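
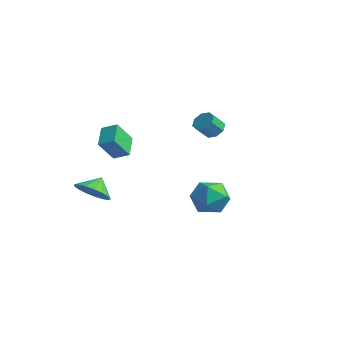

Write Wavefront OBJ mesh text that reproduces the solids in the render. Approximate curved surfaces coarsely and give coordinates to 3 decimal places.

v 1.031 0.409 -1.054
v 1.924 1.222 -0.991
v 1.796 -0.302 -2.709
v 2.689 0.511 -2.646
v 2.634 -0.39 -1.842
v 2.162 0.049 -0.819
v 1.558 0.871 -2.881
v 1.086 1.31 -1.858
v 2.25 1.508 -2.12
v 2.915 0.728 -1.478
v 0.805 0.192 -2.222
v 1.47 -0.588 -1.58
v -2.493 4.286 0.672
v -2.054 4.681 1.085
v -2.108 3.908 1.88
v -2.547 3.514 1.468
v -2.586 4.802 1.167
v -2.639 4.029 1.962
v -3.063 4.621 0.959
v -3.116 3.848 1.754
v -3.207 4.244 0.583
v -3.26 3.471 1.379
v -2.932 3.892 0.26
v -2.986 3.119 1.055
v -2.401 3.771 0.178
v -2.454 2.998 0.973
v -1.924 3.952 0.386
v -1.977 3.179 1.181
v -1.78 4.329 0.761
v -1.833 3.556 1.557
v -4.648 -0.813 0.307
v -4.666 -1.799 1.604
v -3.885 -0.303 0.705
v -3.904 -1.289 2.003
v -3.696 -1.711 -0.363
v -3.715 -2.697 0.935
v -2.934 -1.201 0.036
v -2.952 -2.187 1.333
v -3.436 -3.331 -2.349
v -2.378 -3.03 -2.376
v -3.644 -2.529 -1.551
v -2.605 -2.725 -2.74
v -3.022 -2.559 -3.015
v -3.534 -2.57 -3.138
v -4.024 -2.755 -3.08
v -4.378 -3.072 -2.854
v -4.517 -3.448 -2.513
v -4.409 -3.797 -2.134
v -4.077 -4.04 -1.805
v -3.599 -4.119 -1.6
v -3.083 -4.019 -1.567
v -2.648 -3.76 -1.713
v -2.394 -3.403 -2.005
f 1 12 6
f 1 6 2
f 1 2 8
f 1 8 11
f 1 11 12
f 2 6 10
f 6 12 5
f 12 11 3
f 11 8 7
f 8 2 9
f 4 10 5
f 4 5 3
f 4 3 7
f 4 7 9
f 4 9 10
f 5 10 6
f 3 5 12
f 7 3 11
f 9 7 8
f 10 9 2
f 14 13 17
f 14 17 15
f 15 17 18
f 15 18 16
f 17 13 19
f 17 19 18
f 18 19 20
f 18 20 16
f 19 13 21
f 19 21 20
f 20 21 22
f 20 22 16
f 21 13 23
f 21 23 22
f 22 23 24
f 22 24 16
f 23 13 25
f 23 25 24
f 24 25 26
f 24 26 16
f 25 13 27
f 25 27 26
f 26 27 28
f 26 28 16
f 27 13 29
f 27 29 28
f 28 29 30
f 28 30 16
f 29 13 14
f 29 14 30
f 30 14 15
f 30 15 16
f 32 34 31
f 35 32 31
f 31 34 33
f 33 35 31
f 32 38 34
f 36 32 35
f 36 38 32
f 34 38 33
f 37 35 33
f 33 38 37
f 37 36 35
f 38 36 37
f 40 39 42
f 40 42 41
f 42 39 43
f 42 43 41
f 43 39 44
f 43 44 41
f 44 39 45
f 44 45 41
f 45 39 46
f 45 46 41
f 46 39 47
f 46 47 41
f 47 39 48
f 47 48 41
f 48 39 49
f 48 49 41
f 49 39 50
f 49 50 41
f 50 39 51
f 50 51 41
f 51 39 52
f 51 52 41
f 52 39 53
f 52 53 41
f 53 39 40
f 53 40 41



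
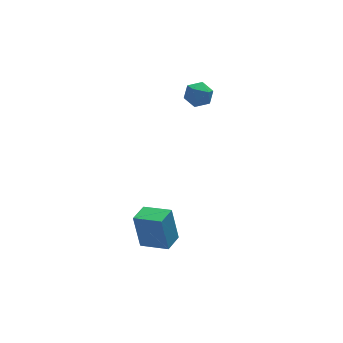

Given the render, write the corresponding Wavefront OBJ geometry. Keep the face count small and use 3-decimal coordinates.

v -3.134 -4.08 -4.554
v -3.377 -3.617 -2.427
v -2.239 -3.17 -4.65
v -2.483 -2.707 -2.523
v -1.897 -5.253 -4.157
v -2.141 -4.79 -2.03
v -1.003 -4.343 -4.253
v -1.246 -3.88 -2.126
v 1.266 0.753 4.2
v 2.066 0.872 3.775
v 1.314 -0.692 3.885
v 2.114 -0.573 3.46
v 2.062 -0.483 4.368
v 2.032 0.41 4.563
v 1.348 -0.23 3.097
v 1.318 0.663 3.292
v 2.117 0.265 3.093
v 2.558 0.108 3.879
v 0.822 0.072 3.781
v 1.263 -0.085 4.567
f 2 4 1
f 5 2 1
f 1 4 3
f 3 5 1
f 2 8 4
f 6 2 5
f 6 8 2
f 4 8 3
f 7 5 3
f 3 8 7
f 7 6 5
f 8 6 7
f 9 20 14
f 9 14 10
f 9 10 16
f 9 16 19
f 9 19 20
f 10 14 18
f 14 20 13
f 20 19 11
f 19 16 15
f 16 10 17
f 12 18 13
f 12 13 11
f 12 11 15
f 12 15 17
f 12 17 18
f 13 18 14
f 11 13 20
f 15 11 19
f 17 15 16
f 18 17 10



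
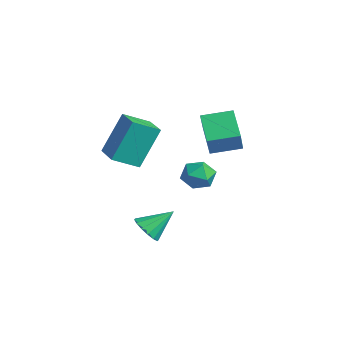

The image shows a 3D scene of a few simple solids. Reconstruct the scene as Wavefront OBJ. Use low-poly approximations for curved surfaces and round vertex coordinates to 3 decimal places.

v 0.392 1.963 -0.123
v 1.126 2.249 -0.447
v 0.534 0.791 -0.833
v 1.268 1.077 -1.157
v 1.216 0.879 -0.33
v 1.128 1.603 0.109
v 0.532 1.437 -1.389
v 0.444 2.161 -0.95
v 1.213 1.923 -1.229
v 1.635 1.579 -0.575
v 0.025 1.461 -0.705
v 0.447 1.117 -0.051
v 2.123 -1.426 -2.722
v 2.717 -1.167 -3.156
v 2.317 -0.254 -1.758
v 2.389 -0.987 -3.309
v 1.99 -0.926 -3.305
v 1.627 -0.998 -3.144
v 1.397 -1.185 -2.87
v 1.361 -1.437 -2.556
v 1.53 -1.686 -2.287
v 1.858 -1.865 -2.134
v 2.257 -1.927 -2.139
v 2.62 -1.855 -2.3
v 2.85 -1.668 -2.573
v 2.886 -1.416 -2.887
v 0.795 2.074 0.554
v -0.548 2.344 1.456
v 1.244 3.439 0.813
v -0.099 3.709 1.715
v 1.479 1.631 1.705
v 0.136 1.901 2.607
v 1.928 2.996 1.964
v 0.585 3.266 2.866
v 0.892 -2.92 1.745
v 0.756 -1.917 3.665
v 1.047 -1.736 1.137
v 0.91 -0.733 3.057
v 2.33 -3.027 1.903
v 2.193 -2.024 3.823
v 2.484 -1.843 1.295
v 2.348 -0.84 3.215
f 1 12 6
f 1 6 2
f 1 2 8
f 1 8 11
f 1 11 12
f 2 6 10
f 6 12 5
f 12 11 3
f 11 8 7
f 8 2 9
f 4 10 5
f 4 5 3
f 4 3 7
f 4 7 9
f 4 9 10
f 5 10 6
f 3 5 12
f 7 3 11
f 9 7 8
f 10 9 2
f 14 13 16
f 14 16 15
f 16 13 17
f 16 17 15
f 17 13 18
f 17 18 15
f 18 13 19
f 18 19 15
f 19 13 20
f 19 20 15
f 20 13 21
f 20 21 15
f 21 13 22
f 21 22 15
f 22 13 23
f 22 23 15
f 23 13 24
f 23 24 15
f 24 13 25
f 24 25 15
f 25 13 26
f 25 26 15
f 26 13 14
f 26 14 15
f 28 30 27
f 31 28 27
f 27 30 29
f 29 31 27
f 28 34 30
f 32 28 31
f 32 34 28
f 30 34 29
f 33 31 29
f 29 34 33
f 33 32 31
f 34 32 33
f 36 38 35
f 39 36 35
f 35 38 37
f 37 39 35
f 36 42 38
f 40 36 39
f 40 42 36
f 38 42 37
f 41 39 37
f 37 42 41
f 41 40 39
f 42 40 41



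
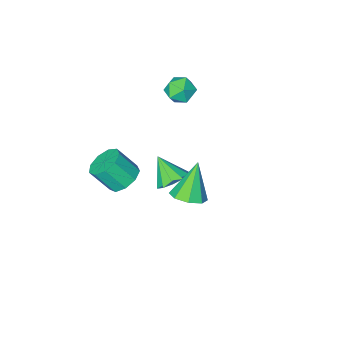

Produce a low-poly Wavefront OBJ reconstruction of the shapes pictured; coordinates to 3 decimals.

v 0.913 -2.161 -2.146
v 1.765 -2.252 -2.719
v 2.558 -2.951 -1.426
v 1.707 -2.859 -0.854
v 1.765 -1.632 -2.384
v 2.558 -2.331 -1.091
v 1.367 -1.26 -1.938
v 2.16 -1.958 -0.645
v 0.756 -1.309 -1.589
v 1.55 -2.007 -0.297
v 0.219 -1.756 -1.502
v 1.013 -2.455 -0.209
v 0.007 -2.393 -1.716
v 0.8 -3.092 -0.423
v 0.219 -2.921 -2.131
v 1.012 -3.62 -0.839
v 0.756 -3.093 -2.554
v 1.549 -3.792 -1.261
v 1.366 -2.829 -2.786
v 2.16 -3.528 -1.493
v -1.255 -0.862 -2.359
v -0.558 -1.313 -2.898
v -1.005 -1.978 -1.101
v -0.286 -0.878 -2.565
v -0.385 -0.436 -2.153
v -0.815 -0.157 -1.82
v -1.414 -0.147 -1.692
v -1.951 -0.41 -1.819
v -2.223 -0.846 -2.152
v -2.124 -1.287 -2.564
v -1.694 -1.566 -2.898
v -1.095 -1.576 -3.025
v 0.764 3.785 1.594
v 1.624 3.891 2.031
v -0.124 3.255 3.466
v 1.23 4.52 2.023
v 0.564 4.719 1.763
v 0.015 4.371 1.404
v -0.095 3.68 1.156
v 0.299 3.051 1.164
v 0.965 2.852 1.424
v 1.514 3.2 1.783
v -3.775 -3.148 2.929
v -3.459 -2.608 2.22
v -2.401 -3.072 3.6
v -2.085 -2.532 2.891
v -2.726 -2.189 3.497
v -3.575 -2.236 3.082
v -2.285 -3.444 2.738
v -3.134 -3.491 2.323
v -2.538 -2.791 2.101
v -2.81 -2.015 2.57
v -3.05 -3.665 3.25
v -3.322 -2.889 3.719
f 2 1 5
f 2 5 3
f 3 5 6
f 3 6 4
f 5 1 7
f 5 7 6
f 6 7 8
f 6 8 4
f 7 1 9
f 7 9 8
f 8 9 10
f 8 10 4
f 9 1 11
f 9 11 10
f 10 11 12
f 10 12 4
f 11 1 13
f 11 13 12
f 12 13 14
f 12 14 4
f 13 1 15
f 13 15 14
f 14 15 16
f 14 16 4
f 15 1 17
f 15 17 16
f 16 17 18
f 16 18 4
f 17 1 19
f 17 19 18
f 18 19 20
f 18 20 4
f 19 1 2
f 19 2 20
f 20 2 3
f 20 3 4
f 22 21 24
f 22 24 23
f 24 21 25
f 24 25 23
f 25 21 26
f 25 26 23
f 26 21 27
f 26 27 23
f 27 21 28
f 27 28 23
f 28 21 29
f 28 29 23
f 29 21 30
f 29 30 23
f 30 21 31
f 30 31 23
f 31 21 32
f 31 32 23
f 32 21 22
f 32 22 23
f 34 33 36
f 34 36 35
f 36 33 37
f 36 37 35
f 37 33 38
f 37 38 35
f 38 33 39
f 38 39 35
f 39 33 40
f 39 40 35
f 40 33 41
f 40 41 35
f 41 33 42
f 41 42 35
f 42 33 34
f 42 34 35
f 43 54 48
f 43 48 44
f 43 44 50
f 43 50 53
f 43 53 54
f 44 48 52
f 48 54 47
f 54 53 45
f 53 50 49
f 50 44 51
f 46 52 47
f 46 47 45
f 46 45 49
f 46 49 51
f 46 51 52
f 47 52 48
f 45 47 54
f 49 45 53
f 51 49 50
f 52 51 44



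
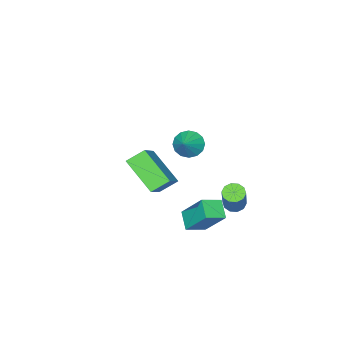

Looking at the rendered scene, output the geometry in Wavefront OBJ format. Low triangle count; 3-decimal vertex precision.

v -1.993 3.001 -4.719
v -1.47 2.805 -4.91
v -0.585 3.563 -3.273
v -1.107 3.759 -3.081
v -1.519 3.142 -5.04
v -0.633 3.9 -3.403
v -1.748 3.425 -5.047
v -0.863 4.184 -3.41
v -2.071 3.546 -4.929
v -1.186 4.305 -3.292
v -2.364 3.459 -4.73
v -1.479 4.218 -3.093
v -2.515 3.197 -4.527
v -1.63 3.955 -2.89
v -2.467 2.86 -4.397
v -1.581 3.618 -2.76
v -2.237 2.576 -4.39
v -1.352 3.335 -2.753
v -1.914 2.455 -4.508
v -1.029 3.214 -2.871
v -1.621 2.542 -4.707
v -0.736 3.301 -3.07
v -3.079 -1.224 -3.078
v -2.5 -1.64 -3.522
v -2.121 -0.696 -2.322
v -2.547 -1.259 -3.727
v -2.738 -0.87 -3.759
v -3.019 -0.575 -3.608
v -3.317 -0.454 -3.315
v -3.551 -0.54 -2.958
v -3.659 -0.809 -2.634
v -3.611 -1.189 -2.429
v -3.421 -1.579 -2.397
v -3.139 -1.874 -2.549
v -2.841 -1.994 -2.841
v -2.607 -1.909 -3.198
v 0.945 2.264 -4.198
v 0.851 3.505 -2.684
v -0.045 2.62 -4.551
v -0.139 3.861 -3.037
v 1.439 3.039 -4.803
v 1.345 4.28 -3.289
v 0.449 3.395 -5.156
v 0.355 4.636 -3.642
v 3.082 2.947 -1.195
v 3.03 1.257 0.034
v 2.309 3.398 -0.608
v 2.257 1.708 0.621
v 4.403 3.732 -0.061
v 4.351 2.042 1.168
v 3.63 4.183 0.526
v 3.578 2.493 1.755
f 2 1 5
f 2 5 3
f 3 5 6
f 3 6 4
f 5 1 7
f 5 7 6
f 6 7 8
f 6 8 4
f 7 1 9
f 7 9 8
f 8 9 10
f 8 10 4
f 9 1 11
f 9 11 10
f 10 11 12
f 10 12 4
f 11 1 13
f 11 13 12
f 12 13 14
f 12 14 4
f 13 1 15
f 13 15 14
f 14 15 16
f 14 16 4
f 15 1 17
f 15 17 16
f 16 17 18
f 16 18 4
f 17 1 19
f 17 19 18
f 18 19 20
f 18 20 4
f 19 1 21
f 19 21 20
f 20 21 22
f 20 22 4
f 21 1 2
f 21 2 22
f 22 2 3
f 22 3 4
f 24 23 26
f 24 26 25
f 26 23 27
f 26 27 25
f 27 23 28
f 27 28 25
f 28 23 29
f 28 29 25
f 29 23 30
f 29 30 25
f 30 23 31
f 30 31 25
f 31 23 32
f 31 32 25
f 32 23 33
f 32 33 25
f 33 23 34
f 33 34 25
f 34 23 35
f 34 35 25
f 35 23 36
f 35 36 25
f 36 23 24
f 36 24 25
f 38 40 37
f 41 38 37
f 37 40 39
f 39 41 37
f 38 44 40
f 42 38 41
f 42 44 38
f 40 44 39
f 43 41 39
f 39 44 43
f 43 42 41
f 44 42 43
f 46 48 45
f 49 46 45
f 45 48 47
f 47 49 45
f 46 52 48
f 50 46 49
f 50 52 46
f 48 52 47
f 51 49 47
f 47 52 51
f 51 50 49
f 52 50 51



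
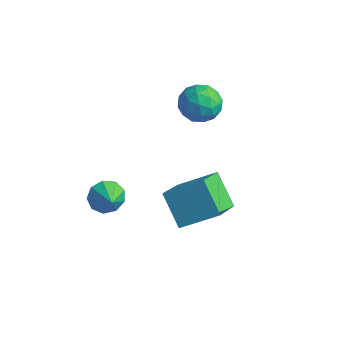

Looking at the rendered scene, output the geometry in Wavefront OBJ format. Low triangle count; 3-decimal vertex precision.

v 0.864 0.455 -3.228
v 1.311 -1.058 -2.205
v -0.427 0.905 -1.997
v 0.02 -0.607 -0.975
v 2.22 1.547 -2.205
v 2.667 0.035 -1.183
v 0.929 1.998 -0.975
v 1.376 0.485 0.048
v -1.147 2.602 2.534
v -0.65 3.181 3.211
v -0.01 1.419 2.709
v 0.487 1.998 3.386
v -0.421 1.6 3.625
v -1.124 2.331 3.516
v 0.464 2.269 2.404
v -0.239 3 2.295
v 0.346 2.975 3.13
v -0.201 2.561 3.885
v -0.459 2.039 2.035
v -1.006 1.625 2.79
v -0.998 2.995 2.857
v 0.338 1.605 3.063
v -0.195 1.371 3.204
v 0.097 1.711 3.602
v -1.277 2.496 3.036
v -0.985 2.836 3.434
v -0.85 1.907 3.678
v 0.325 1.764 2.486
v 0.617 2.104 2.884
v -0.757 2.889 2.318
v -0.465 3.229 2.716
v 0.19 2.693 2.242
v -0.121 3.214 3.207
v 0.547 2.519 3.311
v 0.534 2.678 2.733
v 0.121 3.108 2.669
v -0.443 2.971 3.651
v 0.226 2.276 3.755
v -0.308 2.042 3.895
v -0.721 2.472 3.831
v 0.143 2.85 3.604
v -0.886 2.324 2.165
v -0.217 1.629 2.269
v 0.061 2.128 2.089
v -0.352 2.558 2.025
v -1.207 2.081 2.609
v -0.539 1.386 2.713
v -0.781 1.492 3.251
v -1.194 1.922 3.187
v -0.803 1.75 2.316
v -1.899 -2.06 -1.373
v -1.363 -2.032 -2.033
v -1.101 -2.58 -0.747
v -1.305 -1.553 -1.709
v -1.524 -1.311 -1.228
v -1.919 -1.419 -0.815
v -2.304 -1.827 -0.663
v -2.5 -2.344 -0.844
v -2.414 -2.728 -1.272
v -2.088 -2.799 -1.747
v -1.672 -2.525 -2.048
f 2 4 1
f 5 2 1
f 1 4 3
f 3 5 1
f 2 8 4
f 6 2 5
f 6 8 2
f 4 8 3
f 7 5 3
f 3 8 7
f 7 6 5
f 8 6 7
f 9 46 25
f 46 20 49
f 25 49 14
f 46 49 25
f 9 25 21
f 25 14 26
f 21 26 10
f 25 26 21
f 9 21 30
f 21 10 31
f 30 31 16
f 21 31 30
f 9 30 42
f 30 16 45
f 42 45 19
f 30 45 42
f 9 42 46
f 42 19 50
f 46 50 20
f 42 50 46
f 10 26 37
f 26 14 40
f 37 40 18
f 26 40 37
f 14 49 27
f 49 20 48
f 27 48 13
f 49 48 27
f 20 50 47
f 50 19 43
f 47 43 11
f 50 43 47
f 19 45 44
f 45 16 32
f 44 32 15
f 45 32 44
f 16 31 36
f 31 10 33
f 36 33 17
f 31 33 36
f 12 38 24
f 38 18 39
f 24 39 13
f 38 39 24
f 12 24 22
f 24 13 23
f 22 23 11
f 24 23 22
f 12 22 29
f 22 11 28
f 29 28 15
f 22 28 29
f 12 29 34
f 29 15 35
f 34 35 17
f 29 35 34
f 12 34 38
f 34 17 41
f 38 41 18
f 34 41 38
f 13 39 27
f 39 18 40
f 27 40 14
f 39 40 27
f 11 23 47
f 23 13 48
f 47 48 20
f 23 48 47
f 15 28 44
f 28 11 43
f 44 43 19
f 28 43 44
f 17 35 36
f 35 15 32
f 36 32 16
f 35 32 36
f 18 41 37
f 41 17 33
f 37 33 10
f 41 33 37
f 52 51 54
f 52 54 53
f 54 51 55
f 54 55 53
f 55 51 56
f 55 56 53
f 56 51 57
f 56 57 53
f 57 51 58
f 57 58 53
f 58 51 59
f 58 59 53
f 59 51 60
f 59 60 53
f 60 51 61
f 60 61 53
f 61 51 52
f 61 52 53



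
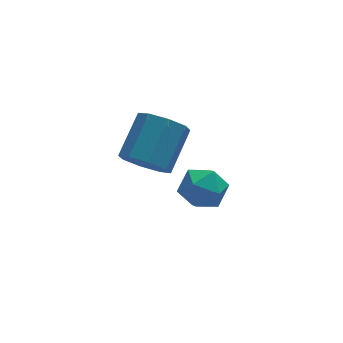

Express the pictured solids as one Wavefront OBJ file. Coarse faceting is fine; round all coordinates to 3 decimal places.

v -0.167 -4.515 1.641
v 0.487 -4.316 0.831
v 1.621 -3.085 2.049
v 0.967 -3.285 2.859
v -0.128 -3.788 0.87
v 1.006 -2.558 2.089
v -0.766 -3.686 1.362
v 0.368 -2.456 2.58
v -1.053 -4.07 2.016
v 0.081 -2.84 3.234
v -0.821 -4.715 2.451
v 0.313 -3.484 3.669
v -0.206 -5.242 2.411
v 0.928 -4.012 3.63
v 0.432 -5.344 1.92
v 1.566 -4.114 3.138
v 0.719 -4.96 1.266
v 1.853 -3.73 2.484
v 3.1 -2.787 -2.551
v 3.592 -3.333 -1.742
v 1.528 -3.087 -1.798
v 2.02 -3.633 -0.989
v 2.151 -2.551 -1.077
v 3.123 -2.365 -1.543
v 1.997 -4.055 -1.997
v 2.969 -3.869 -2.463
v 2.911 -4.116 -1.399
v 3.005 -3.187 -0.831
v 2.115 -3.233 -2.709
v 2.209 -2.304 -2.141
f 2 1 5
f 2 5 3
f 3 5 6
f 3 6 4
f 5 1 7
f 5 7 6
f 6 7 8
f 6 8 4
f 7 1 9
f 7 9 8
f 8 9 10
f 8 10 4
f 9 1 11
f 9 11 10
f 10 11 12
f 10 12 4
f 11 1 13
f 11 13 12
f 12 13 14
f 12 14 4
f 13 1 15
f 13 15 14
f 14 15 16
f 14 16 4
f 15 1 17
f 15 17 16
f 16 17 18
f 16 18 4
f 17 1 2
f 17 2 18
f 18 2 3
f 18 3 4
f 19 30 24
f 19 24 20
f 19 20 26
f 19 26 29
f 19 29 30
f 20 24 28
f 24 30 23
f 30 29 21
f 29 26 25
f 26 20 27
f 22 28 23
f 22 23 21
f 22 21 25
f 22 25 27
f 22 27 28
f 23 28 24
f 21 23 30
f 25 21 29
f 27 25 26
f 28 27 20



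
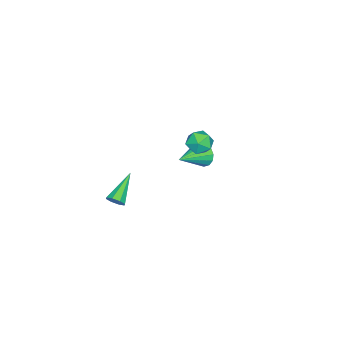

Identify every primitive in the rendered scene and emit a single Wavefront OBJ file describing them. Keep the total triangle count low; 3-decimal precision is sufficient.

v -0.511 4.078 3.339
v -0.065 3.999 4.098
v 0.245 3.001 2.782
v 0.691 2.922 3.541
v -0.164 2.702 3.506
v -0.631 3.368 3.85
v 0.811 3.632 3.03
v 0.344 4.298 3.374
v 0.752 3.723 3.907
v 0.149 3.148 4.201
v 0.031 3.852 2.679
v -0.572 3.277 2.973
v 4.703 0.662 0.869
v 4.932 1.056 1.244
v 2.937 0.678 1.931
v 4.723 1.251 0.894
v 4.503 1.101 0.53
v 4.4 0.693 0.364
v 4.474 0.268 0.495
v 4.683 0.073 0.845
v 4.903 0.223 1.209
v 5.006 0.63 1.375
v -3.944 1.782 -1.481
v -3.563 2.082 -2.216
v -2.136 1.158 -0.799
v -3.551 2.432 -1.926
v -3.644 2.609 -1.516
v -3.818 2.564 -1.098
v -4.025 2.31 -0.782
v -4.211 1.914 -0.653
v -4.324 1.483 -0.746
v -4.336 1.132 -1.037
v -4.243 0.956 -1.446
v -4.069 1 -1.865
v -3.862 1.255 -2.181
v -3.676 1.65 -2.309
f 1 12 6
f 1 6 2
f 1 2 8
f 1 8 11
f 1 11 12
f 2 6 10
f 6 12 5
f 12 11 3
f 11 8 7
f 8 2 9
f 4 10 5
f 4 5 3
f 4 3 7
f 4 7 9
f 4 9 10
f 5 10 6
f 3 5 12
f 7 3 11
f 9 7 8
f 10 9 2
f 14 13 16
f 14 16 15
f 16 13 17
f 16 17 15
f 17 13 18
f 17 18 15
f 18 13 19
f 18 19 15
f 19 13 20
f 19 20 15
f 20 13 21
f 20 21 15
f 21 13 22
f 21 22 15
f 22 13 14
f 22 14 15
f 24 23 26
f 24 26 25
f 26 23 27
f 26 27 25
f 27 23 28
f 27 28 25
f 28 23 29
f 28 29 25
f 29 23 30
f 29 30 25
f 30 23 31
f 30 31 25
f 31 23 32
f 31 32 25
f 32 23 33
f 32 33 25
f 33 23 34
f 33 34 25
f 34 23 35
f 34 35 25
f 35 23 36
f 35 36 25
f 36 23 24
f 36 24 25



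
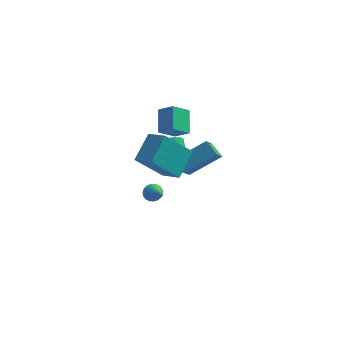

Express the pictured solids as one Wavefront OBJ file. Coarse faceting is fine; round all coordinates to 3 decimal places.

v -0.918 1.92 -3.08
v -0.647 1.802 -3.556
v -0.082 0.86 -2.34
v -0.514 1.97 -3.465
v -0.451 2.129 -3.308
v -0.468 2.253 -3.111
v -0.563 2.319 -2.909
v -0.72 2.316 -2.737
v -0.911 2.245 -2.624
v -1.102 2.117 -2.589
v -1.262 1.956 -2.64
v -1.363 1.788 -2.767
v -1.386 1.644 -2.948
v -1.329 1.547 -3.152
v -1.2 1.514 -3.343
v -1.023 1.552 -3.489
v -0.827 1.654 -3.564
v -0 2.909 0.806
v -0.668 2.148 1.505
v -0.311 4.04 1.742
v -0.978 3.279 2.44
v 0.838 2.681 1.36
v 0.171 1.92 2.058
v 0.528 3.812 2.295
v -0.14 3.051 2.994
v 0.339 2.167 -1.291
v 0.888 2.206 -1.028
v 0.19 3.652 0.214
v -0.359 3.613 -0.049
v 0.907 2.377 -1.215
v 0.209 3.822 0.027
v 0.828 2.511 -1.416
v 0.13 3.956 -0.173
v 0.664 2.585 -1.595
v -0.034 4.03 -0.352
v 0.444 2.588 -1.721
v -0.254 4.033 -0.478
v 0.206 2.517 -1.773
v -0.492 3.963 -0.53
v -0.009 2.387 -1.742
v -0.707 3.832 -0.499
v -0.164 2.218 -1.633
v -0.862 3.663 -0.39
v -0.232 2.041 -1.465
v -0.93 3.486 -0.222
v -0.201 1.885 -1.267
v -0.899 3.33 -0.024
v -0.077 1.778 -1.073
v -0.775 3.224 0.17
v 0.119 1.739 -0.917
v -0.579 3.184 0.326
v 0.353 1.774 -0.826
v -0.345 3.219 0.417
v 0.585 1.876 -0.815
v -0.113 3.322 0.428
v 0.774 2.03 -0.887
v 0.076 3.475 0.356
v 0.834 -2.504 1.824
v -0.296 -3.407 3.387
v 1.151 -1.159 2.83
v 0.022 -2.062 4.394
v 1.818 -3.038 2.226
v 0.689 -3.941 3.79
v 2.136 -1.693 3.233
v 1.006 -2.596 4.796
v 0.942 -0.943 1.89
v 2.386 -0.056 2.914
v 0.918 0.299 0.849
v 2.362 1.185 1.873
v 1.598 -1.385 1.347
v 3.042 -0.499 2.371
v 1.574 -0.144 0.306
v 3.018 0.743 1.33
f 2 1 4
f 2 4 3
f 4 1 5
f 4 5 3
f 5 1 6
f 5 6 3
f 6 1 7
f 6 7 3
f 7 1 8
f 7 8 3
f 8 1 9
f 8 9 3
f 9 1 10
f 9 10 3
f 10 1 11
f 10 11 3
f 11 1 12
f 11 12 3
f 12 1 13
f 12 13 3
f 13 1 14
f 13 14 3
f 14 1 15
f 14 15 3
f 15 1 16
f 15 16 3
f 16 1 17
f 16 17 3
f 17 1 2
f 17 2 3
f 19 21 18
f 22 19 18
f 18 21 20
f 20 22 18
f 19 25 21
f 23 19 22
f 23 25 19
f 21 25 20
f 24 22 20
f 20 25 24
f 24 23 22
f 25 23 24
f 27 26 30
f 27 30 28
f 28 30 31
f 28 31 29
f 30 26 32
f 30 32 31
f 31 32 33
f 31 33 29
f 32 26 34
f 32 34 33
f 33 34 35
f 33 35 29
f 34 26 36
f 34 36 35
f 35 36 37
f 35 37 29
f 36 26 38
f 36 38 37
f 37 38 39
f 37 39 29
f 38 26 40
f 38 40 39
f 39 40 41
f 39 41 29
f 40 26 42
f 40 42 41
f 41 42 43
f 41 43 29
f 42 26 44
f 42 44 43
f 43 44 45
f 43 45 29
f 44 26 46
f 44 46 45
f 45 46 47
f 45 47 29
f 46 26 48
f 46 48 47
f 47 48 49
f 47 49 29
f 48 26 50
f 48 50 49
f 49 50 51
f 49 51 29
f 50 26 52
f 50 52 51
f 51 52 53
f 51 53 29
f 52 26 54
f 52 54 53
f 53 54 55
f 53 55 29
f 54 26 56
f 54 56 55
f 55 56 57
f 55 57 29
f 56 26 27
f 56 27 57
f 57 27 28
f 57 28 29
f 59 61 58
f 62 59 58
f 58 61 60
f 60 62 58
f 59 65 61
f 63 59 62
f 63 65 59
f 61 65 60
f 64 62 60
f 60 65 64
f 64 63 62
f 65 63 64
f 67 69 66
f 70 67 66
f 66 69 68
f 68 70 66
f 67 73 69
f 71 67 70
f 71 73 67
f 69 73 68
f 72 70 68
f 68 73 72
f 72 71 70
f 73 71 72



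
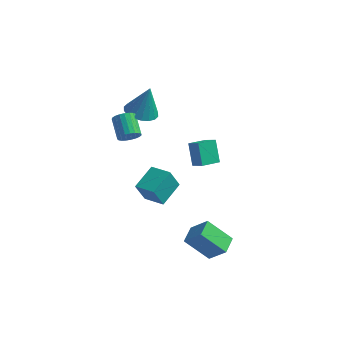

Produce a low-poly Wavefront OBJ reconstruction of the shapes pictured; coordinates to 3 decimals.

v 2.438 -3.933 -5.298
v 0.921 -4.096 -3.914
v 2.45 -2.703 -5.141
v 0.933 -2.866 -3.757
v 3.527 -4.094 -4.123
v 2.01 -4.257 -2.739
v 3.539 -2.864 -3.966
v 2.022 -3.027 -2.582
v 0.496 0.587 -0.942
v -0.046 1.408 0.37
v -0.248 0.928 -1.463
v -0.79 1.749 -0.151
v 1.25 1.671 -1.309
v 0.708 2.492 0.003
v 0.506 2.012 -1.83
v -0.036 2.833 -0.518
v -3.102 0.243 -5.029
v -3.575 -0.158 -3.586
v -2.634 1.922 -4.408
v -3.106 1.521 -2.966
v -1.714 -0.261 -4.714
v -2.186 -0.662 -3.272
v -1.245 1.418 -4.094
v -1.718 1.017 -2.651
v -3.607 -0.887 1.91
v -3.03 -0.81 2.368
v -3.797 0.303 3.147
v -4.373 0.227 2.69
v -2.963 -0.608 2.146
v -3.729 0.505 2.925
v -3.007 -0.454 1.883
v -3.773 0.659 2.662
v -3.154 -0.375 1.625
v -3.921 0.738 2.404
v -3.38 -0.385 1.416
v -4.147 0.729 2.195
v -3.645 -0.481 1.293
v -4.412 0.632 2.072
v -3.903 -0.647 1.276
v -4.67 0.466 2.055
v -4.11 -0.855 1.369
v -4.877 0.258 2.148
v -4.23 -1.068 1.556
v -4.997 0.045 2.335
v -4.243 -1.25 1.804
v -5.009 -0.137 2.583
v -4.145 -1.369 2.07
v -4.911 -0.256 2.849
v -3.954 -1.405 2.309
v -4.72 -0.291 3.088
v -3.703 -1.351 2.479
v -4.47 -0.237 3.258
v -3.435 -1.216 2.55
v -4.202 -0.103 3.329
v -3.198 -1.025 2.511
v -3.964 0.088 3.29
v -3.582 1.072 2.693
v -2.568 0.71 2.528
v -3.118 1.448 4.727
v -2.53 1.184 2.432
v -2.701 1.636 2.387
v -3.046 1.976 2.404
v -3.498 2.137 2.477
v -3.966 2.088 2.593
v -4.359 1.837 2.729
v -4.597 1.435 2.858
v -4.635 0.961 2.954
v -4.464 0.509 2.999
v -4.119 0.168 2.982
v -3.667 0.007 2.909
v -3.199 0.057 2.793
v -2.806 0.308 2.657
f 2 4 1
f 5 2 1
f 1 4 3
f 3 5 1
f 2 8 4
f 6 2 5
f 6 8 2
f 4 8 3
f 7 5 3
f 3 8 7
f 7 6 5
f 8 6 7
f 10 12 9
f 13 10 9
f 9 12 11
f 11 13 9
f 10 16 12
f 14 10 13
f 14 16 10
f 12 16 11
f 15 13 11
f 11 16 15
f 15 14 13
f 16 14 15
f 18 20 17
f 21 18 17
f 17 20 19
f 19 21 17
f 18 24 20
f 22 18 21
f 22 24 18
f 20 24 19
f 23 21 19
f 19 24 23
f 23 22 21
f 24 22 23
f 26 25 29
f 26 29 27
f 27 29 30
f 27 30 28
f 29 25 31
f 29 31 30
f 30 31 32
f 30 32 28
f 31 25 33
f 31 33 32
f 32 33 34
f 32 34 28
f 33 25 35
f 33 35 34
f 34 35 36
f 34 36 28
f 35 25 37
f 35 37 36
f 36 37 38
f 36 38 28
f 37 25 39
f 37 39 38
f 38 39 40
f 38 40 28
f 39 25 41
f 39 41 40
f 40 41 42
f 40 42 28
f 41 25 43
f 41 43 42
f 42 43 44
f 42 44 28
f 43 25 45
f 43 45 44
f 44 45 46
f 44 46 28
f 45 25 47
f 45 47 46
f 46 47 48
f 46 48 28
f 47 25 49
f 47 49 48
f 48 49 50
f 48 50 28
f 49 25 51
f 49 51 50
f 50 51 52
f 50 52 28
f 51 25 53
f 51 53 52
f 52 53 54
f 52 54 28
f 53 25 55
f 53 55 54
f 54 55 56
f 54 56 28
f 55 25 26
f 55 26 56
f 56 26 27
f 56 27 28
f 58 57 60
f 58 60 59
f 60 57 61
f 60 61 59
f 61 57 62
f 61 62 59
f 62 57 63
f 62 63 59
f 63 57 64
f 63 64 59
f 64 57 65
f 64 65 59
f 65 57 66
f 65 66 59
f 66 57 67
f 66 67 59
f 67 57 68
f 67 68 59
f 68 57 69
f 68 69 59
f 69 57 70
f 69 70 59
f 70 57 71
f 70 71 59
f 71 57 72
f 71 72 59
f 72 57 58
f 72 58 59



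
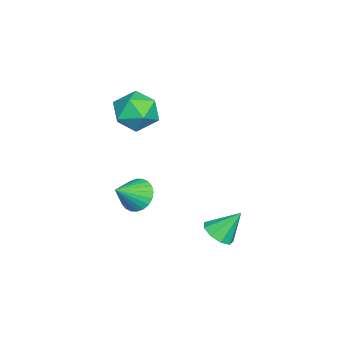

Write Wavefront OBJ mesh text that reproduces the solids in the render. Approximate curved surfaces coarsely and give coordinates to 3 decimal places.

v -3.645 -0.017 0.891
v -2.737 -0.492 1.512
v -4.643 -1.668 1.088
v -3.735 -2.143 1.709
v -4.387 -1.257 2.184
v -3.77 -0.236 2.063
v -3.61 -1.924 0.537
v -2.993 -0.903 0.416
v -2.715 -1.67 1.294
v -3.196 -1.258 2.312
v -4.184 -0.902 0.288
v -4.665 -0.49 1.306
v -1.403 3.166 -4.578
v -1.043 2.602 -4.07
v -1.717 4.114 -3.302
v -0.651 2.979 -4.254
v -0.611 3.444 -4.59
v -0.942 3.779 -4.92
v -1.489 3.826 -5.09
v -1.996 3.565 -5.02
v -2.225 3.117 -4.743
v -2.071 2.692 -4.389
v -1.604 2.488 -4.123
v -2.762 -0.845 -3.636
v -2.393 -1.278 -4.372
v -1.718 -1.575 -2.684
v -2.192 -0.975 -4.36
v -2.079 -0.653 -4.238
v -2.069 -0.36 -4.024
v -2.165 -0.141 -3.751
v -2.351 -0.029 -3.46
v -2.6 -0.041 -3.197
v -2.874 -0.176 -3
v -3.13 -0.412 -2.9
v -3.331 -0.714 -2.912
v -3.445 -1.037 -3.035
v -3.454 -1.33 -3.249
v -3.359 -1.549 -3.521
v -3.172 -1.661 -3.812
v -2.923 -1.649 -4.075
v -2.649 -1.514 -4.272
f 1 12 6
f 1 6 2
f 1 2 8
f 1 8 11
f 1 11 12
f 2 6 10
f 6 12 5
f 12 11 3
f 11 8 7
f 8 2 9
f 4 10 5
f 4 5 3
f 4 3 7
f 4 7 9
f 4 9 10
f 5 10 6
f 3 5 12
f 7 3 11
f 9 7 8
f 10 9 2
f 14 13 16
f 14 16 15
f 16 13 17
f 16 17 15
f 17 13 18
f 17 18 15
f 18 13 19
f 18 19 15
f 19 13 20
f 19 20 15
f 20 13 21
f 20 21 15
f 21 13 22
f 21 22 15
f 22 13 23
f 22 23 15
f 23 13 14
f 23 14 15
f 25 24 27
f 25 27 26
f 27 24 28
f 27 28 26
f 28 24 29
f 28 29 26
f 29 24 30
f 29 30 26
f 30 24 31
f 30 31 26
f 31 24 32
f 31 32 26
f 32 24 33
f 32 33 26
f 33 24 34
f 33 34 26
f 34 24 35
f 34 35 26
f 35 24 36
f 35 36 26
f 36 24 37
f 36 37 26
f 37 24 38
f 37 38 26
f 38 24 39
f 38 39 26
f 39 24 40
f 39 40 26
f 40 24 41
f 40 41 26
f 41 24 25
f 41 25 26



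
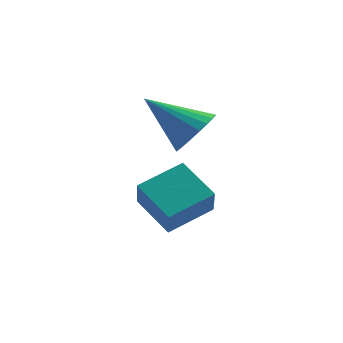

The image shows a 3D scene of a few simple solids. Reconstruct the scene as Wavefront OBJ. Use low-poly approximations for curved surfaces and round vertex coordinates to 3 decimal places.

v -0.233 1.587 0.694
v 0.33 1.822 1.435
v -1.927 1.633 1.966
v 0.24 2.16 1.302
v 0.077 2.411 1.076
v -0.133 2.536 0.792
v -0.357 2.517 0.493
v -0.563 2.356 0.225
v -0.719 2.078 0.028
v -0.8 1.725 -0.068
v -0.796 1.351 -0.047
v -0.705 1.013 0.086
v -0.542 0.762 0.312
v -0.333 0.637 0.595
v -0.108 0.656 0.894
v 0.098 0.817 1.163
v 0.254 1.095 1.36
v 0.335 1.448 1.455
v -2.054 1.232 -2.403
v -1.804 0.429 -1.284
v -0.918 2.42 -1.805
v -0.667 1.617 -0.686
v -0.813 0.463 -3.234
v -0.562 -0.34 -2.115
v 0.324 1.651 -2.636
v 0.574 0.848 -1.517
f 2 1 4
f 2 4 3
f 4 1 5
f 4 5 3
f 5 1 6
f 5 6 3
f 6 1 7
f 6 7 3
f 7 1 8
f 7 8 3
f 8 1 9
f 8 9 3
f 9 1 10
f 9 10 3
f 10 1 11
f 10 11 3
f 11 1 12
f 11 12 3
f 12 1 13
f 12 13 3
f 13 1 14
f 13 14 3
f 14 1 15
f 14 15 3
f 15 1 16
f 15 16 3
f 16 1 17
f 16 17 3
f 17 1 18
f 17 18 3
f 18 1 2
f 18 2 3
f 20 22 19
f 23 20 19
f 19 22 21
f 21 23 19
f 20 26 22
f 24 20 23
f 24 26 20
f 22 26 21
f 25 23 21
f 21 26 25
f 25 24 23
f 26 24 25



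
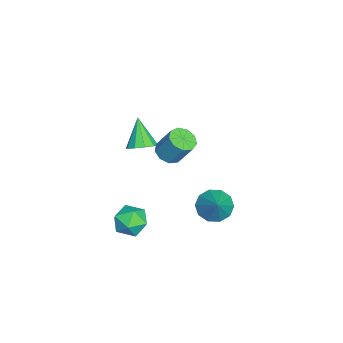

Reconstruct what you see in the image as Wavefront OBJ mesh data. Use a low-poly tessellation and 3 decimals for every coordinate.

v 0.334 -2.217 -3.098
v 1 -1.395 -3.372
v 1.64 -2.965 -2.168
v 2.306 -2.143 -2.442
v 1.468 -1.964 -1.764
v 0.66 -1.502 -2.338
v 1.98 -2.858 -3.202
v 1.172 -2.396 -3.776
v 2.017 -1.791 -3.437
v 1.701 -1.238 -2.548
v 0.939 -3.122 -2.992
v 0.623 -2.569 -2.103
v -1.564 2.02 -3.596
v -0.791 1.754 -4.302
v -0.256 2.34 -2.284
v -0.9 2.41 -4.353
v -1.262 2.918 -4.115
v -1.74 3.082 -3.679
v -2.151 2.841 -3.211
v -2.337 2.287 -2.89
v -2.228 1.63 -2.839
v -1.866 1.123 -3.077
v -1.388 0.958 -3.513
v -0.977 1.199 -3.981
v -2.904 -2.191 -0.133
v -2.254 -1.929 0.447
v -4.096 -2.609 1.393
v -2.568 -1.479 0.325
v -3.012 -1.301 0.028
v -3.414 -1.463 -0.33
v -3.621 -1.902 -0.613
v -3.555 -2.452 -0.713
v -3.24 -2.902 -0.59
v -2.797 -3.08 -0.293
v -2.395 -2.918 0.065
v -2.188 -2.479 0.348
v 0.705 -0.193 2.829
v 1.151 0.363 2.423
v 1.461 1.168 3.865
v 1.015 0.613 4.271
v 0.615 0.527 2.447
v 0.925 1.332 3.888
v 0.122 0.355 2.649
v 0.431 1.16 4.091
v -0.099 -0.074 2.936
v 0.211 0.731 4.377
v 0.056 -0.558 3.173
v 0.366 0.247 4.614
v 0.515 -0.871 3.249
v 0.825 -0.066 4.69
v 1.063 -0.867 3.129
v 1.373 -0.062 4.57
v 1.444 -0.547 2.868
v 1.753 0.258 4.31
v 1.478 -0.061 2.59
v 1.788 0.744 4.031
f 1 12 6
f 1 6 2
f 1 2 8
f 1 8 11
f 1 11 12
f 2 6 10
f 6 12 5
f 12 11 3
f 11 8 7
f 8 2 9
f 4 10 5
f 4 5 3
f 4 3 7
f 4 7 9
f 4 9 10
f 5 10 6
f 3 5 12
f 7 3 11
f 9 7 8
f 10 9 2
f 14 13 16
f 14 16 15
f 16 13 17
f 16 17 15
f 17 13 18
f 17 18 15
f 18 13 19
f 18 19 15
f 19 13 20
f 19 20 15
f 20 13 21
f 20 21 15
f 21 13 22
f 21 22 15
f 22 13 23
f 22 23 15
f 23 13 24
f 23 24 15
f 24 13 14
f 24 14 15
f 26 25 28
f 26 28 27
f 28 25 29
f 28 29 27
f 29 25 30
f 29 30 27
f 30 25 31
f 30 31 27
f 31 25 32
f 31 32 27
f 32 25 33
f 32 33 27
f 33 25 34
f 33 34 27
f 34 25 35
f 34 35 27
f 35 25 36
f 35 36 27
f 36 25 26
f 36 26 27
f 38 37 41
f 38 41 39
f 39 41 42
f 39 42 40
f 41 37 43
f 41 43 42
f 42 43 44
f 42 44 40
f 43 37 45
f 43 45 44
f 44 45 46
f 44 46 40
f 45 37 47
f 45 47 46
f 46 47 48
f 46 48 40
f 47 37 49
f 47 49 48
f 48 49 50
f 48 50 40
f 49 37 51
f 49 51 50
f 50 51 52
f 50 52 40
f 51 37 53
f 51 53 52
f 52 53 54
f 52 54 40
f 53 37 55
f 53 55 54
f 54 55 56
f 54 56 40
f 55 37 38
f 55 38 56
f 56 38 39
f 56 39 40



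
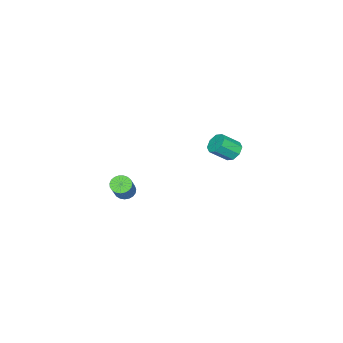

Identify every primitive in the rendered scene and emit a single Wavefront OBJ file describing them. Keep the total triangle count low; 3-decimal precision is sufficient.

v -3.049 1.264 0.924
v -2.692 1.799 1.074
v -1.994 1.111 1.866
v -2.351 0.576 1.716
v -3.092 1.742 1.377
v -2.394 1.054 2.169
v -3.467 1.405 1.415
v -2.769 0.718 2.207
v -3.597 0.986 1.165
v -2.899 0.298 1.957
v -3.406 0.729 0.774
v -2.708 0.041 1.566
v -3.006 0.786 0.471
v -2.308 0.098 1.263
v -2.631 1.122 0.433
v -1.933 0.435 1.225
v -2.501 1.542 0.683
v -1.803 0.854 1.475
v 3.426 -1.366 0.788
v 3.66 -0.982 0.455
v 4.668 -0.589 1.62
v 4.434 -0.974 1.952
v 3.492 -0.859 0.559
v 4.5 -0.466 1.724
v 3.312 -0.825 0.703
v 4.32 -0.432 1.868
v 3.152 -0.884 0.862
v 4.16 -0.491 2.027
v 3.039 -1.026 1.008
v 4.048 -0.633 2.172
v 2.993 -1.228 1.115
v 4.002 -0.835 2.28
v 3.022 -1.453 1.166
v 4.031 -1.06 2.331
v 3.121 -1.663 1.152
v 4.129 -1.27 2.316
v 3.272 -1.822 1.074
v 4.281 -1.429 2.239
v 3.45 -1.903 0.947
v 4.459 -1.51 2.112
v 3.624 -1.89 0.793
v 4.632 -1.497 1.957
v 3.763 -1.787 0.637
v 4.772 -1.394 1.802
v 3.844 -1.611 0.508
v 4.853 -1.218 1.673
v 3.853 -1.393 0.427
v 4.862 -1 1.591
v 3.788 -1.171 0.408
v 4.796 -0.778 1.573
f 2 1 5
f 2 5 3
f 3 5 6
f 3 6 4
f 5 1 7
f 5 7 6
f 6 7 8
f 6 8 4
f 7 1 9
f 7 9 8
f 8 9 10
f 8 10 4
f 9 1 11
f 9 11 10
f 10 11 12
f 10 12 4
f 11 1 13
f 11 13 12
f 12 13 14
f 12 14 4
f 13 1 15
f 13 15 14
f 14 15 16
f 14 16 4
f 15 1 17
f 15 17 16
f 16 17 18
f 16 18 4
f 17 1 2
f 17 2 18
f 18 2 3
f 18 3 4
f 20 19 23
f 20 23 21
f 21 23 24
f 21 24 22
f 23 19 25
f 23 25 24
f 24 25 26
f 24 26 22
f 25 19 27
f 25 27 26
f 26 27 28
f 26 28 22
f 27 19 29
f 27 29 28
f 28 29 30
f 28 30 22
f 29 19 31
f 29 31 30
f 30 31 32
f 30 32 22
f 31 19 33
f 31 33 32
f 32 33 34
f 32 34 22
f 33 19 35
f 33 35 34
f 34 35 36
f 34 36 22
f 35 19 37
f 35 37 36
f 36 37 38
f 36 38 22
f 37 19 39
f 37 39 38
f 38 39 40
f 38 40 22
f 39 19 41
f 39 41 40
f 40 41 42
f 40 42 22
f 41 19 43
f 41 43 42
f 42 43 44
f 42 44 22
f 43 19 45
f 43 45 44
f 44 45 46
f 44 46 22
f 45 19 47
f 45 47 46
f 46 47 48
f 46 48 22
f 47 19 49
f 47 49 48
f 48 49 50
f 48 50 22
f 49 19 20
f 49 20 50
f 50 20 21
f 50 21 22



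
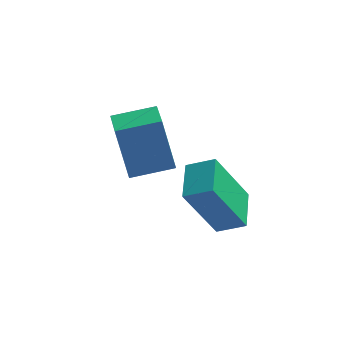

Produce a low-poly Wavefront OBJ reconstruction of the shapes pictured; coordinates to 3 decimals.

v 2.481 -2.092 -4.012
v 1.566 -2.587 -2.108
v 2.395 -0.798 -3.716
v 1.48 -1.293 -1.812
v 3.34 -2.127 -3.608
v 2.425 -2.622 -1.704
v 3.254 -0.833 -3.312
v 2.339 -1.328 -1.408
v -0.47 0.528 -4.136
v -0.916 0.731 -2.176
v -0.799 1.645 -4.326
v -1.245 1.848 -2.367
v 0.885 0.972 -3.873
v 0.439 1.175 -1.914
v 0.556 2.089 -4.064
v 0.11 2.292 -2.104
f 2 4 1
f 5 2 1
f 1 4 3
f 3 5 1
f 2 8 4
f 6 2 5
f 6 8 2
f 4 8 3
f 7 5 3
f 3 8 7
f 7 6 5
f 8 6 7
f 10 12 9
f 13 10 9
f 9 12 11
f 11 13 9
f 10 16 12
f 14 10 13
f 14 16 10
f 12 16 11
f 15 13 11
f 11 16 15
f 15 14 13
f 16 14 15



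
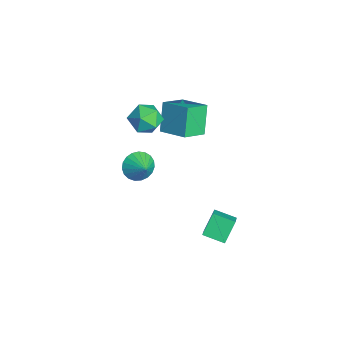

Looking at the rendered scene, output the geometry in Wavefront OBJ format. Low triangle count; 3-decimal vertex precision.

v -4.427 2.219 1.457
v -3.108 3.26 1.979
v -5.136 3.47 0.756
v -3.817 4.511 1.278
v -3.503 1.849 -0.138
v -2.184 2.89 0.384
v -4.212 3.1 -0.839
v -2.893 4.141 -0.317
v -3.506 1.514 2.226
v -2.552 1.493 2.667
v -3.008 0.347 1.093
v -2.054 0.326 1.534
v -2.882 -0.059 2.054
v -3.19 0.662 2.755
v -2.37 1.178 1.005
v -2.678 1.899 1.706
v -1.85 1.285 1.913
v -2.166 0.521 2.561
v -3.394 1.319 1.199
v -3.71 0.555 1.847
v -2.341 0.407 -1.767
v -1.884 -0.234 -2.262
v -1.359 0.633 -1.153
v -1.826 0.085 -2.472
v -1.858 0.461 -2.56
v -1.973 0.826 -2.511
v -2.152 1.12 -2.333
v -2.363 1.29 -2.058
v -2.571 1.307 -1.732
v -2.739 1.169 -1.412
v -2.838 0.899 -1.154
v -2.851 0.543 -1.002
v -2.776 0.164 -0.982
v -2.626 -0.172 -1.097
v -2.426 -0.409 -1.329
v -2.212 -0.505 -1.636
v -2.02 -0.443 -1.966
v 1.975 2.948 -3.652
v 1.349 3.659 -2.609
v 2.591 3.982 -3.988
v 1.965 4.694 -2.944
v 3.015 2.606 -2.796
v 2.389 3.318 -1.752
v 3.631 3.641 -3.131
v 3.005 4.352 -2.088
f 2 4 1
f 5 2 1
f 1 4 3
f 3 5 1
f 2 8 4
f 6 2 5
f 6 8 2
f 4 8 3
f 7 5 3
f 3 8 7
f 7 6 5
f 8 6 7
f 9 20 14
f 9 14 10
f 9 10 16
f 9 16 19
f 9 19 20
f 10 14 18
f 14 20 13
f 20 19 11
f 19 16 15
f 16 10 17
f 12 18 13
f 12 13 11
f 12 11 15
f 12 15 17
f 12 17 18
f 13 18 14
f 11 13 20
f 15 11 19
f 17 15 16
f 18 17 10
f 22 21 24
f 22 24 23
f 24 21 25
f 24 25 23
f 25 21 26
f 25 26 23
f 26 21 27
f 26 27 23
f 27 21 28
f 27 28 23
f 28 21 29
f 28 29 23
f 29 21 30
f 29 30 23
f 30 21 31
f 30 31 23
f 31 21 32
f 31 32 23
f 32 21 33
f 32 33 23
f 33 21 34
f 33 34 23
f 34 21 35
f 34 35 23
f 35 21 36
f 35 36 23
f 36 21 37
f 36 37 23
f 37 21 22
f 37 22 23
f 39 41 38
f 42 39 38
f 38 41 40
f 40 42 38
f 39 45 41
f 43 39 42
f 43 45 39
f 41 45 40
f 44 42 40
f 40 45 44
f 44 43 42
f 45 43 44



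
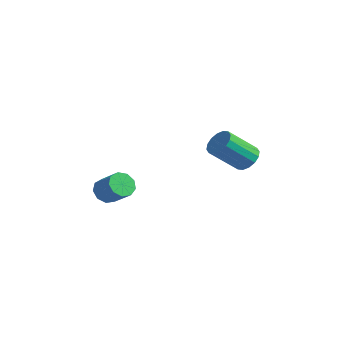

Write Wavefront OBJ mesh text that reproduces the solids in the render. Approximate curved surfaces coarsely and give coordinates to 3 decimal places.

v -2.618 -0.727 -2.855
v -2.27 -1.076 -3.309
v -1.274 -1.083 -2.538
v -1.622 -0.733 -2.085
v -2.213 -0.627 -3.379
v -1.216 -0.634 -2.609
v -2.345 -0.225 -3.205
v -1.348 -0.231 -2.434
v -2.605 -0.057 -2.867
v -1.608 -0.064 -2.096
v -2.871 -0.203 -2.523
v -1.875 -0.209 -1.753
v -3.019 -0.593 -2.335
v -2.023 -0.6 -1.565
v -2.98 -1.047 -2.391
v -1.983 -1.053 -1.62
v -2.771 -1.35 -2.663
v -1.774 -1.357 -1.893
v -2.491 -1.362 -3.026
v -1.494 -1.369 -2.255
v 3.243 1.623 0.334
v 3.647 1.89 0.797
v 3.081 0.785 1.929
v 2.677 0.517 1.466
v 3.35 2.068 0.823
v 2.784 0.963 1.955
v 3.025 2.127 0.718
v 2.459 1.022 1.849
v 2.758 2.051 0.51
v 2.192 0.945 1.641
v 2.621 1.86 0.255
v 2.055 0.754 1.386
v 2.651 1.605 0.021
v 2.085 0.5 1.153
v 2.839 1.355 -0.129
v 2.273 0.25 1.003
v 3.136 1.177 -0.155
v 2.57 0.072 0.977
v 3.461 1.118 -0.049
v 2.895 0.013 1.082
v 3.728 1.195 0.159
v 3.162 0.089 1.29
v 3.865 1.386 0.414
v 3.299 0.28 1.545
v 3.835 1.64 0.647
v 3.269 0.535 1.779
f 2 1 5
f 2 5 3
f 3 5 6
f 3 6 4
f 5 1 7
f 5 7 6
f 6 7 8
f 6 8 4
f 7 1 9
f 7 9 8
f 8 9 10
f 8 10 4
f 9 1 11
f 9 11 10
f 10 11 12
f 10 12 4
f 11 1 13
f 11 13 12
f 12 13 14
f 12 14 4
f 13 1 15
f 13 15 14
f 14 15 16
f 14 16 4
f 15 1 17
f 15 17 16
f 16 17 18
f 16 18 4
f 17 1 19
f 17 19 18
f 18 19 20
f 18 20 4
f 19 1 2
f 19 2 20
f 20 2 3
f 20 3 4
f 22 21 25
f 22 25 23
f 23 25 26
f 23 26 24
f 25 21 27
f 25 27 26
f 26 27 28
f 26 28 24
f 27 21 29
f 27 29 28
f 28 29 30
f 28 30 24
f 29 21 31
f 29 31 30
f 30 31 32
f 30 32 24
f 31 21 33
f 31 33 32
f 32 33 34
f 32 34 24
f 33 21 35
f 33 35 34
f 34 35 36
f 34 36 24
f 35 21 37
f 35 37 36
f 36 37 38
f 36 38 24
f 37 21 39
f 37 39 38
f 38 39 40
f 38 40 24
f 39 21 41
f 39 41 40
f 40 41 42
f 40 42 24
f 41 21 43
f 41 43 42
f 42 43 44
f 42 44 24
f 43 21 45
f 43 45 44
f 44 45 46
f 44 46 24
f 45 21 22
f 45 22 46
f 46 22 23
f 46 23 24



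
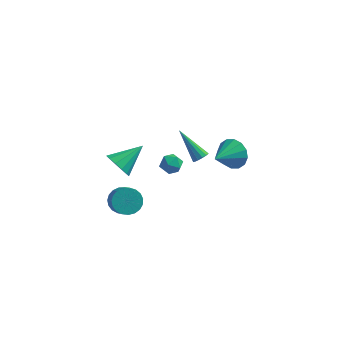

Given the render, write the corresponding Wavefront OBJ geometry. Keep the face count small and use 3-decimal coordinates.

v 1.564 -0.059 0.589
v 2.113 -0.233 1.013
v 0.967 -0.967 0.987
v 1.516 -1.141 1.411
v 1.135 -0.551 1.544
v 1.504 0.01 1.298
v 1.576 -1.21 0.702
v 1.945 -0.649 0.456
v 2.12 -0.945 1.083
v 1.847 -0.537 1.603
v 1.233 -0.663 0.397
v 0.96 -0.255 0.917
v 2.738 1.319 0.051
v 3.054 1.704 0.164
v 1.322 2.061 1.489
v 2.886 1.797 -0.05
v 2.671 1.739 -0.231
v 2.477 1.547 -0.323
v 2.366 1.283 -0.296
v 2.374 1.031 -0.159
v 2.496 0.87 0.045
v 2.696 0.852 0.251
v 2.909 0.982 0.393
v 3.068 1.219 0.427
v 3.122 1.488 0.342
v -0.45 -3.185 -0.235
v 0.25 -3.289 -0.688
v 0.789 -4.32 0.381
v 0.09 -4.215 0.835
v 0.338 -3.025 -0.478
v 0.878 -4.055 0.592
v 0.291 -2.788 -0.225
v 0.83 -3.818 0.844
v 0.115 -2.62 0.025
v 0.654 -3.65 1.095
v -0.159 -2.549 0.231
v 0.381 -3.58 1.3
v -0.482 -2.589 0.356
v 0.057 -3.619 1.426
v -0.8 -2.731 0.379
v -0.261 -3.762 1.449
v -1.058 -2.952 0.296
v -0.518 -3.983 1.366
v -1.21 -3.213 0.121
v -0.671 -4.244 1.191
v -1.231 -3.47 -0.115
v -0.691 -4.5 0.954
v -1.117 -3.677 -0.372
v -0.577 -4.707 0.697
v -0.887 -3.799 -0.606
v -0.348 -4.829 0.464
v -0.582 -3.814 -0.775
v -0.042 -4.845 0.295
v -0.254 -3.721 -0.851
v 0.286 -4.752 0.219
v 0.04 -3.535 -0.82
v 0.58 -4.566 0.249
v -0.761 -3.002 2.551
v -0.246 -2.949 1.84
v 0.301 -1.798 3.409
v -0.596 -2.602 1.785
v -0.998 -2.382 1.974
v -1.325 -2.359 2.346
v -1.473 -2.54 2.783
v -1.395 -2.867 3.147
v -1.115 -3.238 3.322
v -0.723 -3.534 3.252
v -0.343 -3.661 2.959
v -0.096 -3.578 2.538
v -0.06 -3.313 2.12
v 4.022 3.647 -1.465
v 4.819 3.558 -0.834
v 3.318 2.213 -0.775
v 4.471 3.855 -0.572
v 4.002 4.097 -0.549
v 3.538 4.218 -0.772
v 3.204 4.186 -1.18
v 3.09 4.009 -1.664
v 3.225 3.736 -2.095
v 3.574 3.439 -2.357
v 4.043 3.197 -2.38
v 4.506 3.076 -2.157
v 4.84 3.108 -1.749
v 4.955 3.285 -1.265
f 1 12 6
f 1 6 2
f 1 2 8
f 1 8 11
f 1 11 12
f 2 6 10
f 6 12 5
f 12 11 3
f 11 8 7
f 8 2 9
f 4 10 5
f 4 5 3
f 4 3 7
f 4 7 9
f 4 9 10
f 5 10 6
f 3 5 12
f 7 3 11
f 9 7 8
f 10 9 2
f 14 13 16
f 14 16 15
f 16 13 17
f 16 17 15
f 17 13 18
f 17 18 15
f 18 13 19
f 18 19 15
f 19 13 20
f 19 20 15
f 20 13 21
f 20 21 15
f 21 13 22
f 21 22 15
f 22 13 23
f 22 23 15
f 23 13 24
f 23 24 15
f 24 13 25
f 24 25 15
f 25 13 14
f 25 14 15
f 27 26 30
f 27 30 28
f 28 30 31
f 28 31 29
f 30 26 32
f 30 32 31
f 31 32 33
f 31 33 29
f 32 26 34
f 32 34 33
f 33 34 35
f 33 35 29
f 34 26 36
f 34 36 35
f 35 36 37
f 35 37 29
f 36 26 38
f 36 38 37
f 37 38 39
f 37 39 29
f 38 26 40
f 38 40 39
f 39 40 41
f 39 41 29
f 40 26 42
f 40 42 41
f 41 42 43
f 41 43 29
f 42 26 44
f 42 44 43
f 43 44 45
f 43 45 29
f 44 26 46
f 44 46 45
f 45 46 47
f 45 47 29
f 46 26 48
f 46 48 47
f 47 48 49
f 47 49 29
f 48 26 50
f 48 50 49
f 49 50 51
f 49 51 29
f 50 26 52
f 50 52 51
f 51 52 53
f 51 53 29
f 52 26 54
f 52 54 53
f 53 54 55
f 53 55 29
f 54 26 56
f 54 56 55
f 55 56 57
f 55 57 29
f 56 26 27
f 56 27 57
f 57 27 28
f 57 28 29
f 59 58 61
f 59 61 60
f 61 58 62
f 61 62 60
f 62 58 63
f 62 63 60
f 63 58 64
f 63 64 60
f 64 58 65
f 64 65 60
f 65 58 66
f 65 66 60
f 66 58 67
f 66 67 60
f 67 58 68
f 67 68 60
f 68 58 69
f 68 69 60
f 69 58 70
f 69 70 60
f 70 58 59
f 70 59 60
f 72 71 74
f 72 74 73
f 74 71 75
f 74 75 73
f 75 71 76
f 75 76 73
f 76 71 77
f 76 77 73
f 77 71 78
f 77 78 73
f 78 71 79
f 78 79 73
f 79 71 80
f 79 80 73
f 80 71 81
f 80 81 73
f 81 71 82
f 81 82 73
f 82 71 83
f 82 83 73
f 83 71 84
f 83 84 73
f 84 71 72
f 84 72 73



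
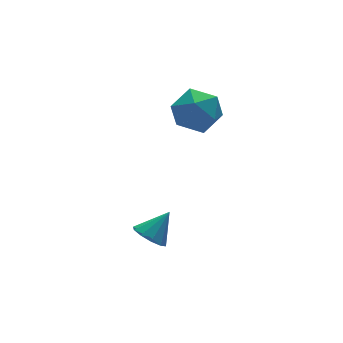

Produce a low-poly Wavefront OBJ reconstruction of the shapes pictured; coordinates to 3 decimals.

v 1.953 -0.533 1.831
v 2.354 0.069 2.319
v 2.686 -1.549 2.481
v 3.087 -0.947 2.969
v 2.238 -1.11 3.087
v 1.785 -0.482 2.686
v 3.255 -0.998 2.114
v 2.802 -0.37 1.713
v 3.159 -0.219 2.494
v 2.53 -0.288 3.096
v 2.51 -1.192 1.704
v 1.881 -1.261 2.306
v 0.192 -2.159 -1.448
v 0.584 -1.95 -1.836
v 0.908 -2.061 -0.672
v 0.397 -1.667 -1.7
v 0.133 -1.573 -1.468
v -0.109 -1.703 -1.228
v -0.236 -2.007 -1.072
v -0.199 -2.369 -1.06
v -0.013 -2.652 -1.196
v 0.252 -2.746 -1.428
v 0.494 -2.616 -1.668
v 0.621 -2.312 -1.824
f 1 12 6
f 1 6 2
f 1 2 8
f 1 8 11
f 1 11 12
f 2 6 10
f 6 12 5
f 12 11 3
f 11 8 7
f 8 2 9
f 4 10 5
f 4 5 3
f 4 3 7
f 4 7 9
f 4 9 10
f 5 10 6
f 3 5 12
f 7 3 11
f 9 7 8
f 10 9 2
f 14 13 16
f 14 16 15
f 16 13 17
f 16 17 15
f 17 13 18
f 17 18 15
f 18 13 19
f 18 19 15
f 19 13 20
f 19 20 15
f 20 13 21
f 20 21 15
f 21 13 22
f 21 22 15
f 22 13 23
f 22 23 15
f 23 13 24
f 23 24 15
f 24 13 14
f 24 14 15



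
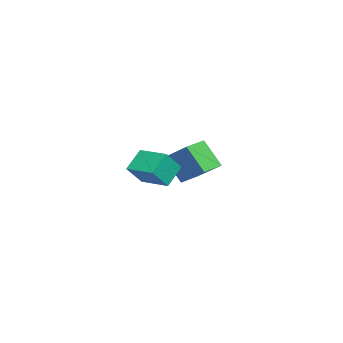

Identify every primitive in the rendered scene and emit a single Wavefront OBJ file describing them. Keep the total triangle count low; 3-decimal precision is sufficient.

v 2.361 -2.067 -2.367
v 3.156 -2.697 -1.248
v 3.342 -0.6 -2.237
v 4.137 -1.23 -1.118
v 3.303 -2.61 -3.342
v 4.098 -3.24 -2.223
v 4.284 -1.143 -3.212
v 5.079 -1.773 -2.093
v -2.965 -0.562 -5.117
v -3.485 -1.567 -3.54
v -2.046 0.783 -3.957
v -2.566 -0.222 -2.38
v -1.754 -1.318 -5.2
v -2.274 -2.323 -3.623
v -0.835 0.027 -4.04
v -1.355 -0.978 -2.463
f 2 4 1
f 5 2 1
f 1 4 3
f 3 5 1
f 2 8 4
f 6 2 5
f 6 8 2
f 4 8 3
f 7 5 3
f 3 8 7
f 7 6 5
f 8 6 7
f 10 12 9
f 13 10 9
f 9 12 11
f 11 13 9
f 10 16 12
f 14 10 13
f 14 16 10
f 12 16 11
f 15 13 11
f 11 16 15
f 15 14 13
f 16 14 15



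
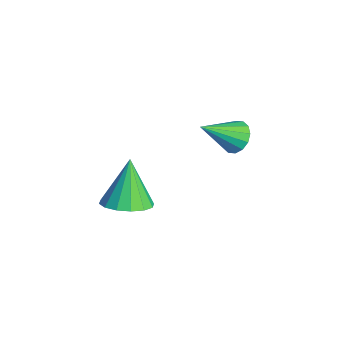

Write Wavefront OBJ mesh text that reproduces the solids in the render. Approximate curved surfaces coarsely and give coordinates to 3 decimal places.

v 2.129 4.277 0.927
v 2.369 3.945 0.502
v 2.171 3.123 1.853
v 2.606 4.07 0.648
v 2.715 4.251 0.868
v 2.667 4.439 1.104
v 2.475 4.583 1.293
v 2.19 4.646 1.383
v 1.889 4.609 1.351
v 1.652 4.483 1.206
v 1.542 4.302 0.985
v 1.59 4.114 0.749
v 1.782 3.97 0.561
v 2.067 3.908 0.47
v 2.939 0.559 -0.205
v 3.64 0.846 0.052
v 2.281 0.921 1.185
v 3.449 1.17 -0.123
v 3.122 1.329 -0.319
v 2.745 1.283 -0.485
v 2.421 1.042 -0.576
v 2.235 0.672 -0.568
v 2.238 0.272 -0.462
v 2.429 -0.052 -0.287
v 2.756 -0.212 -0.091
v 3.133 -0.165 0.075
v 3.457 0.076 0.166
v 3.643 0.446 0.158
f 2 1 4
f 2 4 3
f 4 1 5
f 4 5 3
f 5 1 6
f 5 6 3
f 6 1 7
f 6 7 3
f 7 1 8
f 7 8 3
f 8 1 9
f 8 9 3
f 9 1 10
f 9 10 3
f 10 1 11
f 10 11 3
f 11 1 12
f 11 12 3
f 12 1 13
f 12 13 3
f 13 1 14
f 13 14 3
f 14 1 2
f 14 2 3
f 16 15 18
f 16 18 17
f 18 15 19
f 18 19 17
f 19 15 20
f 19 20 17
f 20 15 21
f 20 21 17
f 21 15 22
f 21 22 17
f 22 15 23
f 22 23 17
f 23 15 24
f 23 24 17
f 24 15 25
f 24 25 17
f 25 15 26
f 25 26 17
f 26 15 27
f 26 27 17
f 27 15 28
f 27 28 17
f 28 15 16
f 28 16 17



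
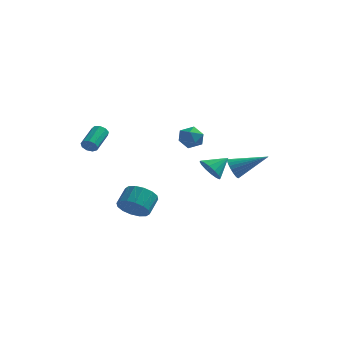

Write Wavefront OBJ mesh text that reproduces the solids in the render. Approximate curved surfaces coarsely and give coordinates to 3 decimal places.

v -1.481 -2.59 -1.788
v -0.567 -2.514 -2.133
v -0.365 -1.514 -1.376
v -1.279 -1.59 -1.032
v -0.847 -2.224 -2.44
v -0.645 -1.224 -1.684
v -1.298 -2.033 -2.573
v -1.096 -1.033 -1.817
v -1.797 -1.99 -2.496
v -1.596 -0.991 -1.739
v -2.212 -2.109 -2.229
v -2.01 -1.109 -1.472
v -2.431 -2.356 -1.844
v -2.229 -1.356 -1.087
v -2.395 -2.666 -1.444
v -2.193 -1.666 -0.687
v -2.115 -2.956 -1.136
v -1.913 -1.956 -0.38
v -1.664 -3.147 -1.003
v -1.462 -2.147 -0.247
v -1.164 -3.189 -1.081
v -0.963 -2.19 -0.324
v -0.75 -3.071 -1.348
v -0.548 -2.071 -0.591
v -0.531 -2.824 -1.733
v -0.329 -1.824 -0.976
v 2.405 -0.926 0.891
v 2.648 -0.52 0.185
v 3.235 -0.174 1.609
v 2.306 -0.288 0.338
v 1.991 -0.227 0.639
v 1.787 -0.353 1.007
v 1.748 -0.633 1.345
v 1.885 -0.991 1.561
v 2.162 -1.331 1.598
v 2.503 -1.563 1.445
v 2.818 -1.624 1.144
v 3.022 -1.498 0.775
v 3.061 -1.218 0.438
v 2.924 -0.861 0.222
v 0.559 2.286 1.652
v 1.262 1.836 1.753
v 0.018 1.684 2.747
v 0.721 1.234 2.848
v 0.729 2.064 2.984
v 1.064 2.436 2.308
v 0.216 1.084 2.192
v 0.551 1.456 1.516
v 1.051 1.093 2.087
v 1.368 1.699 2.576
v -0.088 1.821 1.924
v 0.229 2.427 2.413
v 3.007 1.966 -0.021
v 3.363 1.808 -0.662
v 4.933 2.414 0.941
v 3.313 2.094 -0.694
v 3.215 2.361 -0.623
v 3.086 2.568 -0.461
v 2.945 2.683 -0.232
v 2.813 2.688 0.029
v 2.711 2.584 0.283
v 2.653 2.386 0.49
v 2.65 2.123 0.619
v 2.701 1.837 0.651
v 2.798 1.57 0.581
v 2.927 1.363 0.419
v 3.068 1.249 0.19
v 3.2 1.243 -0.072
v 3.302 1.347 -0.325
v 3.36 1.546 -0.532
v -3.823 -2.912 2.802
v -3.455 -3.1 3.101
v -3.268 -1.697 3.756
v -3.637 -1.508 3.458
v -3.318 -2.979 2.803
v -3.131 -1.576 3.459
v -3.417 -2.827 2.506
v -3.23 -1.424 3.161
v -3.706 -2.714 2.347
v -3.52 -1.311 3.002
v -4.05 -2.694 2.401
v -3.864 -1.291 3.056
v -4.288 -2.775 2.643
v -4.102 -1.372 3.298
v -4.308 -2.92 2.959
v -4.122 -1.517 3.615
v -4.102 -3.062 3.202
v -3.915 -1.658 3.858
v -3.765 -3.132 3.258
v -3.578 -1.729 3.914
f 2 1 5
f 2 5 3
f 3 5 6
f 3 6 4
f 5 1 7
f 5 7 6
f 6 7 8
f 6 8 4
f 7 1 9
f 7 9 8
f 8 9 10
f 8 10 4
f 9 1 11
f 9 11 10
f 10 11 12
f 10 12 4
f 11 1 13
f 11 13 12
f 12 13 14
f 12 14 4
f 13 1 15
f 13 15 14
f 14 15 16
f 14 16 4
f 15 1 17
f 15 17 16
f 16 17 18
f 16 18 4
f 17 1 19
f 17 19 18
f 18 19 20
f 18 20 4
f 19 1 21
f 19 21 20
f 20 21 22
f 20 22 4
f 21 1 23
f 21 23 22
f 22 23 24
f 22 24 4
f 23 1 25
f 23 25 24
f 24 25 26
f 24 26 4
f 25 1 2
f 25 2 26
f 26 2 3
f 26 3 4
f 28 27 30
f 28 30 29
f 30 27 31
f 30 31 29
f 31 27 32
f 31 32 29
f 32 27 33
f 32 33 29
f 33 27 34
f 33 34 29
f 34 27 35
f 34 35 29
f 35 27 36
f 35 36 29
f 36 27 37
f 36 37 29
f 37 27 38
f 37 38 29
f 38 27 39
f 38 39 29
f 39 27 40
f 39 40 29
f 40 27 28
f 40 28 29
f 41 52 46
f 41 46 42
f 41 42 48
f 41 48 51
f 41 51 52
f 42 46 50
f 46 52 45
f 52 51 43
f 51 48 47
f 48 42 49
f 44 50 45
f 44 45 43
f 44 43 47
f 44 47 49
f 44 49 50
f 45 50 46
f 43 45 52
f 47 43 51
f 49 47 48
f 50 49 42
f 54 53 56
f 54 56 55
f 56 53 57
f 56 57 55
f 57 53 58
f 57 58 55
f 58 53 59
f 58 59 55
f 59 53 60
f 59 60 55
f 60 53 61
f 60 61 55
f 61 53 62
f 61 62 55
f 62 53 63
f 62 63 55
f 63 53 64
f 63 64 55
f 64 53 65
f 64 65 55
f 65 53 66
f 65 66 55
f 66 53 67
f 66 67 55
f 67 53 68
f 67 68 55
f 68 53 69
f 68 69 55
f 69 53 70
f 69 70 55
f 70 53 54
f 70 54 55
f 72 71 75
f 72 75 73
f 73 75 76
f 73 76 74
f 75 71 77
f 75 77 76
f 76 77 78
f 76 78 74
f 77 71 79
f 77 79 78
f 78 79 80
f 78 80 74
f 79 71 81
f 79 81 80
f 80 81 82
f 80 82 74
f 81 71 83
f 81 83 82
f 82 83 84
f 82 84 74
f 83 71 85
f 83 85 84
f 84 85 86
f 84 86 74
f 85 71 87
f 85 87 86
f 86 87 88
f 86 88 74
f 87 71 89
f 87 89 88
f 88 89 90
f 88 90 74
f 89 71 72
f 89 72 90
f 90 72 73
f 90 73 74



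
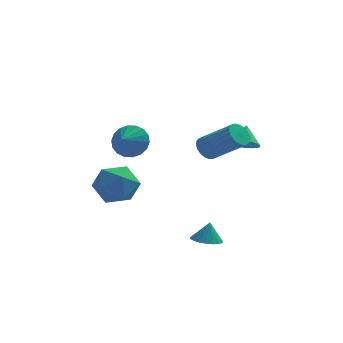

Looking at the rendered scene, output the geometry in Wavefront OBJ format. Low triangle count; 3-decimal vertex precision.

v 3.438 0.698 2.713
v 3.927 0.095 3.083
v 3.662 1.442 3.627
v 4.154 0.258 2.896
v 4.271 0.487 2.68
v 4.262 0.748 2.47
v 4.127 1.002 2.297
v 3.887 1.21 2.187
v 3.579 1.339 2.157
v 3.25 1.371 2.212
v 2.949 1.301 2.342
v 2.722 1.139 2.53
v 2.605 0.91 2.745
v 2.614 0.648 2.955
v 2.749 0.394 3.128
v 2.989 0.187 3.238
v 3.297 0.057 3.268
v 3.626 0.025 3.214
v 1.642 -1.457 -2.735
v 2.43 -1.433 -2.871
v 1.818 -1.223 -1.665
v 2.341 -1.117 -2.925
v 2.131 -0.86 -2.946
v 1.836 -0.706 -2.931
v 1.508 -0.682 -2.882
v 1.203 -0.792 -2.808
v 0.974 -1.016 -2.721
v 0.86 -1.317 -2.637
v 0.881 -1.642 -2.569
v 1.034 -1.935 -2.531
v 1.292 -2.146 -2.527
v 1.61 -2.237 -2.56
v 1.934 -2.193 -2.623
v 2.207 -2.022 -2.705
v 2.382 -1.753 -2.793
v -3.809 -0.746 0.655
v -2.928 -0.214 -0.075
v -2.352 -1.706 1.715
v -1.471 -1.174 0.985
v -2.135 -0.465 1.79
v -3.036 0.128 1.135
v -2.244 -2.048 0.505
v -3.145 -1.455 -0.15
v -1.961 -1.019 -0.167
v -1.894 -0.041 0.626
v -3.386 -1.879 1.014
v -3.319 -0.901 1.807
v 1.624 -1.215 3.328
v 2.099 -0.786 3.046
v 3.611 -1.615 4.33
v 3.136 -2.045 4.612
v 1.998 -0.627 3.268
v 3.51 -1.456 4.551
v 1.832 -0.569 3.5
v 3.344 -1.399 4.784
v 1.63 -0.624 3.703
v 3.143 -1.453 4.986
v 1.427 -0.781 3.84
v 2.94 -1.61 5.124
v 1.258 -1.012 3.89
v 2.771 -1.842 5.173
v 1.153 -1.279 3.842
v 2.665 -2.109 5.126
v 1.128 -1.535 3.705
v 2.641 -2.365 4.989
v 1.19 -1.736 3.503
v 2.702 -2.565 4.787
v 1.326 -1.846 3.271
v 2.838 -2.676 4.555
v 1.514 -1.848 3.049
v 3.026 -2.677 4.333
v 1.721 -1.74 2.875
v 3.233 -2.569 4.159
v 1.911 -1.541 2.779
v 3.423 -2.371 4.063
v 2.052 -1.286 2.779
v 3.564 -2.116 4.062
v 2.118 -1.019 2.873
v 3.63 -1.848 4.157
v -1.996 3.702 1.548
v -1.33 3.859 2.318
v -2.424 2.758 2.112
v -1.695 4.103 2.448
v -2.12 4.268 2.4
v -2.521 4.32 2.183
v -2.817 4.25 1.84
v -2.951 4.071 1.44
v -2.895 3.82 1.061
v -2.662 3.544 0.778
v -2.296 3.301 0.648
v -1.871 3.136 0.696
v -1.47 3.084 0.913
v -1.174 3.154 1.256
v -1.04 3.332 1.656
v -1.096 3.584 2.035
f 2 1 4
f 2 4 3
f 4 1 5
f 4 5 3
f 5 1 6
f 5 6 3
f 6 1 7
f 6 7 3
f 7 1 8
f 7 8 3
f 8 1 9
f 8 9 3
f 9 1 10
f 9 10 3
f 10 1 11
f 10 11 3
f 11 1 12
f 11 12 3
f 12 1 13
f 12 13 3
f 13 1 14
f 13 14 3
f 14 1 15
f 14 15 3
f 15 1 16
f 15 16 3
f 16 1 17
f 16 17 3
f 17 1 18
f 17 18 3
f 18 1 2
f 18 2 3
f 20 19 22
f 20 22 21
f 22 19 23
f 22 23 21
f 23 19 24
f 23 24 21
f 24 19 25
f 24 25 21
f 25 19 26
f 25 26 21
f 26 19 27
f 26 27 21
f 27 19 28
f 27 28 21
f 28 19 29
f 28 29 21
f 29 19 30
f 29 30 21
f 30 19 31
f 30 31 21
f 31 19 32
f 31 32 21
f 32 19 33
f 32 33 21
f 33 19 34
f 33 34 21
f 34 19 35
f 34 35 21
f 35 19 20
f 35 20 21
f 36 47 41
f 36 41 37
f 36 37 43
f 36 43 46
f 36 46 47
f 37 41 45
f 41 47 40
f 47 46 38
f 46 43 42
f 43 37 44
f 39 45 40
f 39 40 38
f 39 38 42
f 39 42 44
f 39 44 45
f 40 45 41
f 38 40 47
f 42 38 46
f 44 42 43
f 45 44 37
f 49 48 52
f 49 52 50
f 50 52 53
f 50 53 51
f 52 48 54
f 52 54 53
f 53 54 55
f 53 55 51
f 54 48 56
f 54 56 55
f 55 56 57
f 55 57 51
f 56 48 58
f 56 58 57
f 57 58 59
f 57 59 51
f 58 48 60
f 58 60 59
f 59 60 61
f 59 61 51
f 60 48 62
f 60 62 61
f 61 62 63
f 61 63 51
f 62 48 64
f 62 64 63
f 63 64 65
f 63 65 51
f 64 48 66
f 64 66 65
f 65 66 67
f 65 67 51
f 66 48 68
f 66 68 67
f 67 68 69
f 67 69 51
f 68 48 70
f 68 70 69
f 69 70 71
f 69 71 51
f 70 48 72
f 70 72 71
f 71 72 73
f 71 73 51
f 72 48 74
f 72 74 73
f 73 74 75
f 73 75 51
f 74 48 76
f 74 76 75
f 75 76 77
f 75 77 51
f 76 48 78
f 76 78 77
f 77 78 79
f 77 79 51
f 78 48 49
f 78 49 79
f 79 49 50
f 79 50 51
f 81 80 83
f 81 83 82
f 83 80 84
f 83 84 82
f 84 80 85
f 84 85 82
f 85 80 86
f 85 86 82
f 86 80 87
f 86 87 82
f 87 80 88
f 87 88 82
f 88 80 89
f 88 89 82
f 89 80 90
f 89 90 82
f 90 80 91
f 90 91 82
f 91 80 92
f 91 92 82
f 92 80 93
f 92 93 82
f 93 80 94
f 93 94 82
f 94 80 95
f 94 95 82
f 95 80 81
f 95 81 82



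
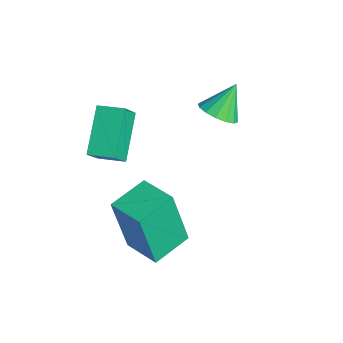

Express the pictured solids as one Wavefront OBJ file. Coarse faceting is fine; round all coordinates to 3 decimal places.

v -3.774 1.931 -0.061
v -3.134 2.214 -0.077
v -4.066 2.649 0.921
v -3.335 2.426 -0.291
v -3.654 2.505 -0.444
v -4.005 2.43 -0.494
v -4.294 2.222 -0.428
v -4.444 1.936 -0.263
v -4.414 1.649 -0.044
v -4.213 1.437 0.17
v -3.894 1.358 0.323
v -3.543 1.433 0.373
v -3.254 1.641 0.307
v -3.104 1.927 0.142
v -1.147 -1.964 -2.823
v -1.343 -2.394 -0.706
v -1.685 -0.731 -2.623
v -1.881 -1.161 -0.505
v 0.041 -1.479 -2.615
v -0.155 -1.909 -0.497
v -0.497 -0.246 -2.414
v -0.693 -0.676 -0.297
v -3.393 -2.475 -0.241
v -4.611 -1.732 0.823
v -3.827 -2.001 -1.07
v -5.046 -1.257 -0.006
v -2.834 -1.743 -0.114
v -4.053 -0.999 0.95
v -3.269 -1.268 -0.943
v -4.487 -0.525 0.121
f 2 1 4
f 2 4 3
f 4 1 5
f 4 5 3
f 5 1 6
f 5 6 3
f 6 1 7
f 6 7 3
f 7 1 8
f 7 8 3
f 8 1 9
f 8 9 3
f 9 1 10
f 9 10 3
f 10 1 11
f 10 11 3
f 11 1 12
f 11 12 3
f 12 1 13
f 12 13 3
f 13 1 14
f 13 14 3
f 14 1 2
f 14 2 3
f 16 18 15
f 19 16 15
f 15 18 17
f 17 19 15
f 16 22 18
f 20 16 19
f 20 22 16
f 18 22 17
f 21 19 17
f 17 22 21
f 21 20 19
f 22 20 21
f 24 26 23
f 27 24 23
f 23 26 25
f 25 27 23
f 24 30 26
f 28 24 27
f 28 30 24
f 26 30 25
f 29 27 25
f 25 30 29
f 29 28 27
f 30 28 29



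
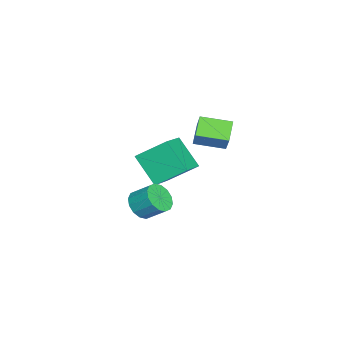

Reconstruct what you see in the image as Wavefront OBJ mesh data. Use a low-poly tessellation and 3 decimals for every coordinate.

v -0.118 2.525 3.168
v -1.04 2.525 3.838
v -0.306 3.97 2.91
v -1.228 3.97 3.58
v 0.588 2.79 4.14
v -0.334 2.79 4.81
v 0.4 4.235 3.882
v -0.522 4.235 4.552
v -2.723 -0.105 0.746
v -1.071 -0.329 1.425
v -2.948 1.314 1.762
v -1.296 1.09 2.441
v -2.024 0.97 -0.601
v -0.372 0.746 0.078
v -2.249 2.389 0.415
v -0.597 2.165 1.094
v 3.442 1.006 1.26
v 3.742 0.518 1.789
v 3.918 1.386 2.49
v 3.618 1.874 1.96
v 4.056 0.635 1.565
v 4.233 1.503 2.266
v 4.206 0.851 1.259
v 4.383 1.72 1.96
v 4.151 1.109 0.953
v 4.328 1.978 1.654
v 3.906 1.339 0.729
v 4.083 2.208 1.43
v 3.537 1.48 0.648
v 3.713 2.349 1.349
v 3.142 1.494 0.73
v 3.318 2.362 1.431
v 2.827 1.377 0.954
v 3.004 2.245 1.655
v 2.677 1.16 1.26
v 2.854 2.029 1.961
v 2.732 0.902 1.566
v 2.909 1.771 2.267
v 2.977 0.672 1.79
v 3.154 1.541 2.491
v 3.347 0.531 1.871
v 3.523 1.4 2.572
f 2 4 1
f 5 2 1
f 1 4 3
f 3 5 1
f 2 8 4
f 6 2 5
f 6 8 2
f 4 8 3
f 7 5 3
f 3 8 7
f 7 6 5
f 8 6 7
f 10 12 9
f 13 10 9
f 9 12 11
f 11 13 9
f 10 16 12
f 14 10 13
f 14 16 10
f 12 16 11
f 15 13 11
f 11 16 15
f 15 14 13
f 16 14 15
f 18 17 21
f 18 21 19
f 19 21 22
f 19 22 20
f 21 17 23
f 21 23 22
f 22 23 24
f 22 24 20
f 23 17 25
f 23 25 24
f 24 25 26
f 24 26 20
f 25 17 27
f 25 27 26
f 26 27 28
f 26 28 20
f 27 17 29
f 27 29 28
f 28 29 30
f 28 30 20
f 29 17 31
f 29 31 30
f 30 31 32
f 30 32 20
f 31 17 33
f 31 33 32
f 32 33 34
f 32 34 20
f 33 17 35
f 33 35 34
f 34 35 36
f 34 36 20
f 35 17 37
f 35 37 36
f 36 37 38
f 36 38 20
f 37 17 39
f 37 39 38
f 38 39 40
f 38 40 20
f 39 17 41
f 39 41 40
f 40 41 42
f 40 42 20
f 41 17 18
f 41 18 42
f 42 18 19
f 42 19 20



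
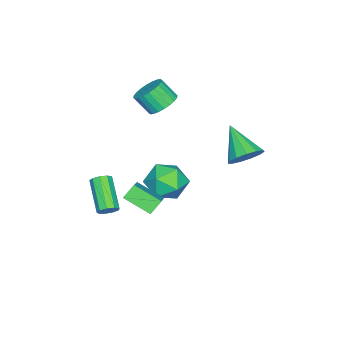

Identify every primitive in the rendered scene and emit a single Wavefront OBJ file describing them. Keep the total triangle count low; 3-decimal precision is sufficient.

v 2.724 0.948 -1.035
v 2.77 -0.399 -0.354
v 4.048 1.48 -0.075
v 4.094 0.133 0.607
v 3.266 0.667 -1.627
v 3.312 -0.68 -0.945
v 4.59 1.199 -0.666
v 4.636 -0.148 0.015
v -2.3 -1.575 1.31
v -1.465 -1.389 1.395
v -1.385 -2.179 2.335
v -2.22 -2.365 2.25
v -1.604 -1.161 1.599
v -1.523 -1.951 2.538
v -1.848 -0.996 1.758
v -1.768 -1.786 2.698
v -2.162 -0.92 1.85
v -2.082 -1.71 2.789
v -2.497 -0.943 1.859
v -2.416 -1.733 2.798
v -2.801 -1.062 1.785
v -2.721 -1.852 2.724
v -3.03 -1.259 1.638
v -2.95 -2.049 2.578
v -3.147 -1.505 1.442
v -3.067 -2.295 2.381
v -3.135 -1.761 1.225
v -3.055 -2.551 2.165
v -2.997 -1.989 1.022
v -2.916 -2.779 1.961
v -2.752 -2.154 0.862
v -2.672 -2.944 1.802
v -2.438 -2.23 0.771
v -2.358 -3.02 1.71
v -2.104 -2.207 0.762
v -2.023 -2.997 1.701
v -1.799 -2.088 0.836
v -1.719 -2.878 1.775
v -1.57 -1.891 0.982
v -1.49 -2.681 1.922
v -1.453 -1.645 1.179
v -1.373 -2.435 2.118
v 3.811 -1.362 -1.985
v 4.12 -1.264 -1.553
v 2.937 -2.26 -0.483
v 2.629 -2.358 -0.915
v 3.865 -1 -1.588
v 2.682 -1.995 -0.519
v 3.585 -0.905 -1.81
v 2.402 -1.9 -0.74
v 3.411 -1.024 -2.113
v 2.228 -2.019 -1.043
v 3.424 -1.301 -2.356
v 2.241 -2.297 -1.286
v 3.619 -1.607 -2.426
v 2.436 -2.603 -1.356
v 3.904 -1.799 -2.289
v 2.721 -2.794 -1.219
v 4.145 -1.786 -2.01
v 2.962 -2.781 -0.94
v 4.231 -1.575 -1.719
v 3.048 -2.57 -0.649
v -0.707 3.498 0.301
v 0.073 2.997 0.37
v -1.633 2.222 1.499
v 0.089 3.349 0.758
v -0.148 3.749 1
v -0.562 4.069 1.021
v -1.023 4.207 0.813
v -1.383 4.121 0.443
v -1.529 3.837 0.027
v -1.414 3.445 -0.301
v -1.075 3.07 -0.439
v -0.619 2.831 -0.341
v -0.191 2.804 -0.04
v -1.145 -0.307 -3.307
v -0.106 0.229 -3.452
v -0.514 -1.089 -1.688
v 0.525 -0.553 -1.833
v -0.435 0.081 -1.581
v -0.825 0.565 -2.582
v 0.205 -1.425 -2.558
v -0.185 -0.941 -3.559
v 0.728 -0.462 -2.99
v 0.333 0.469 -2.386
v -0.953 -1.329 -2.754
v -1.348 -0.398 -2.15
f 2 4 1
f 5 2 1
f 1 4 3
f 3 5 1
f 2 8 4
f 6 2 5
f 6 8 2
f 4 8 3
f 7 5 3
f 3 8 7
f 7 6 5
f 8 6 7
f 10 9 13
f 10 13 11
f 11 13 14
f 11 14 12
f 13 9 15
f 13 15 14
f 14 15 16
f 14 16 12
f 15 9 17
f 15 17 16
f 16 17 18
f 16 18 12
f 17 9 19
f 17 19 18
f 18 19 20
f 18 20 12
f 19 9 21
f 19 21 20
f 20 21 22
f 20 22 12
f 21 9 23
f 21 23 22
f 22 23 24
f 22 24 12
f 23 9 25
f 23 25 24
f 24 25 26
f 24 26 12
f 25 9 27
f 25 27 26
f 26 27 28
f 26 28 12
f 27 9 29
f 27 29 28
f 28 29 30
f 28 30 12
f 29 9 31
f 29 31 30
f 30 31 32
f 30 32 12
f 31 9 33
f 31 33 32
f 32 33 34
f 32 34 12
f 33 9 35
f 33 35 34
f 34 35 36
f 34 36 12
f 35 9 37
f 35 37 36
f 36 37 38
f 36 38 12
f 37 9 39
f 37 39 38
f 38 39 40
f 38 40 12
f 39 9 41
f 39 41 40
f 40 41 42
f 40 42 12
f 41 9 10
f 41 10 42
f 42 10 11
f 42 11 12
f 44 43 47
f 44 47 45
f 45 47 48
f 45 48 46
f 47 43 49
f 47 49 48
f 48 49 50
f 48 50 46
f 49 43 51
f 49 51 50
f 50 51 52
f 50 52 46
f 51 43 53
f 51 53 52
f 52 53 54
f 52 54 46
f 53 43 55
f 53 55 54
f 54 55 56
f 54 56 46
f 55 43 57
f 55 57 56
f 56 57 58
f 56 58 46
f 57 43 59
f 57 59 58
f 58 59 60
f 58 60 46
f 59 43 61
f 59 61 60
f 60 61 62
f 60 62 46
f 61 43 44
f 61 44 62
f 62 44 45
f 62 45 46
f 64 63 66
f 64 66 65
f 66 63 67
f 66 67 65
f 67 63 68
f 67 68 65
f 68 63 69
f 68 69 65
f 69 63 70
f 69 70 65
f 70 63 71
f 70 71 65
f 71 63 72
f 71 72 65
f 72 63 73
f 72 73 65
f 73 63 74
f 73 74 65
f 74 63 75
f 74 75 65
f 75 63 64
f 75 64 65
f 76 87 81
f 76 81 77
f 76 77 83
f 76 83 86
f 76 86 87
f 77 81 85
f 81 87 80
f 87 86 78
f 86 83 82
f 83 77 84
f 79 85 80
f 79 80 78
f 79 78 82
f 79 82 84
f 79 84 85
f 80 85 81
f 78 80 87
f 82 78 86
f 84 82 83
f 85 84 77

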